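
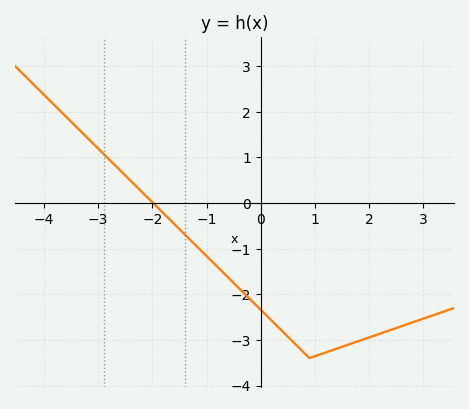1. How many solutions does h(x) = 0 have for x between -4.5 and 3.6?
1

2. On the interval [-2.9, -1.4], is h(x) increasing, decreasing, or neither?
decreasing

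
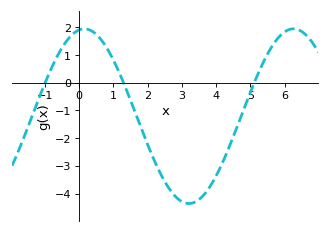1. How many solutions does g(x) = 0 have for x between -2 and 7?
3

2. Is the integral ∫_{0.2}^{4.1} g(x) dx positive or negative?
negative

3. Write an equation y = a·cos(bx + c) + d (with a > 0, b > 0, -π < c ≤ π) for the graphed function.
y = 3.15cos(1.03x - 0.162) - 1.21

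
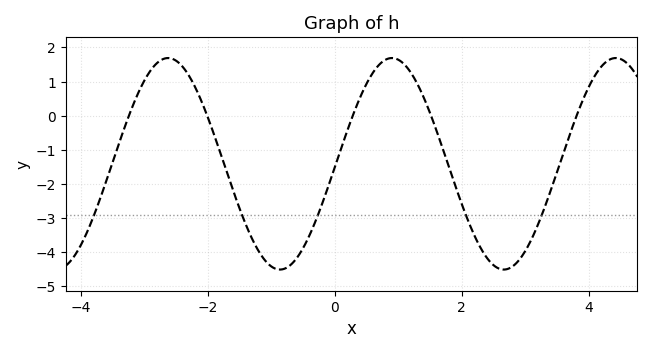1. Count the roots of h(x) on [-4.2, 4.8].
5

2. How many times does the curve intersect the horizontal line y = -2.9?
5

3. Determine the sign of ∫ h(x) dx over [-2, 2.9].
negative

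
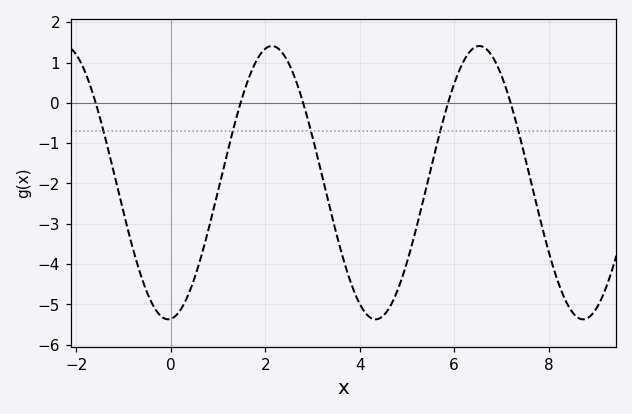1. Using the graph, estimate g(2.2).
1.4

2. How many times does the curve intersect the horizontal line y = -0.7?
5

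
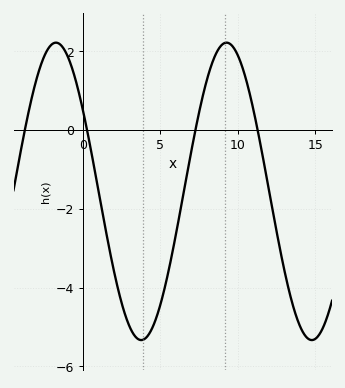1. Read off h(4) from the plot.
-5.2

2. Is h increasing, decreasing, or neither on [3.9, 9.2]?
increasing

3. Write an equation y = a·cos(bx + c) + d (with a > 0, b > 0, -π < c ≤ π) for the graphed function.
y = 3.77cos(0.57x + 1) - 1.56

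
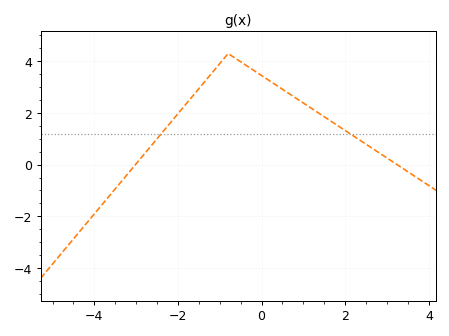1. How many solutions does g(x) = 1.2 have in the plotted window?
2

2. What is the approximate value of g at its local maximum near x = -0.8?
4.2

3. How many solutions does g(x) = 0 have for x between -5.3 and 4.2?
2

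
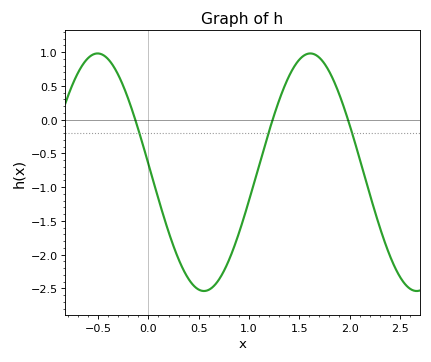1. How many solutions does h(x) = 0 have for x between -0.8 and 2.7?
3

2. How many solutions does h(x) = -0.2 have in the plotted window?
3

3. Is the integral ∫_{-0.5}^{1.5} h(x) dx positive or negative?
negative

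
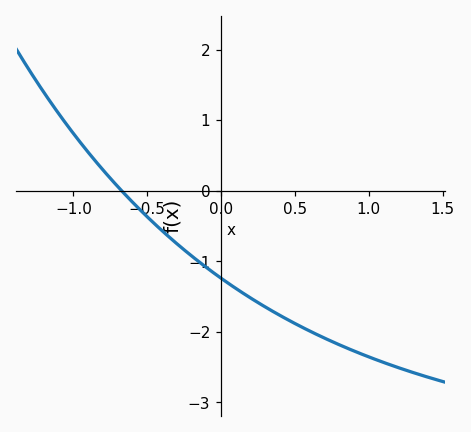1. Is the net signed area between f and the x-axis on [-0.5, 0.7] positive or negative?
negative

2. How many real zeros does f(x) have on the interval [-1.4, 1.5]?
1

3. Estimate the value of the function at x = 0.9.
-2.27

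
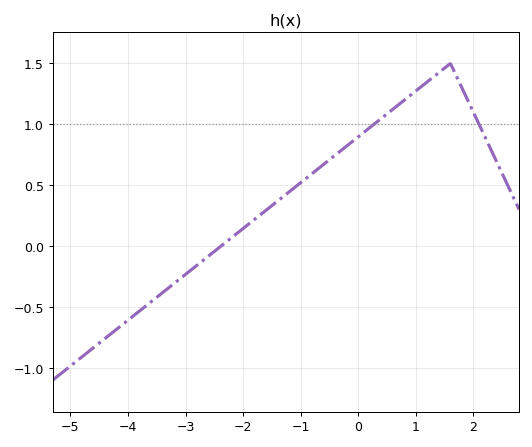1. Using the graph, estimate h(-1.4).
0.371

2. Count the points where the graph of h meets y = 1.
2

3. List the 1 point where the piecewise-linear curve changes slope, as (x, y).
(1.6, 1.5)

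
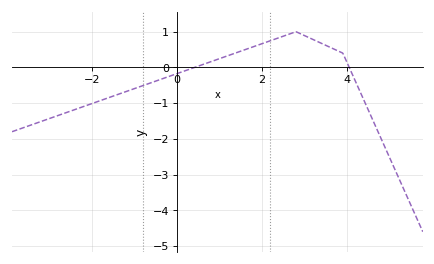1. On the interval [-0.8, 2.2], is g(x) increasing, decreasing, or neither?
increasing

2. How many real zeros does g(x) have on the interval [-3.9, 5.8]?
2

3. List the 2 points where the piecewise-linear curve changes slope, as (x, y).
(2.8, 1); (3.9, 0.4)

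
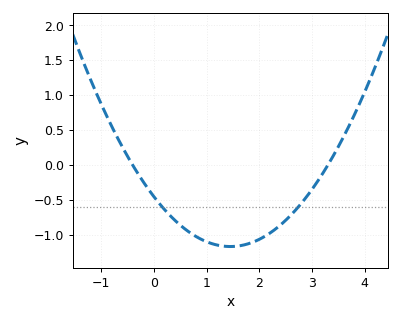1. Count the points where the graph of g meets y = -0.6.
2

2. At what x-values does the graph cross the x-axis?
-0.4, 3.3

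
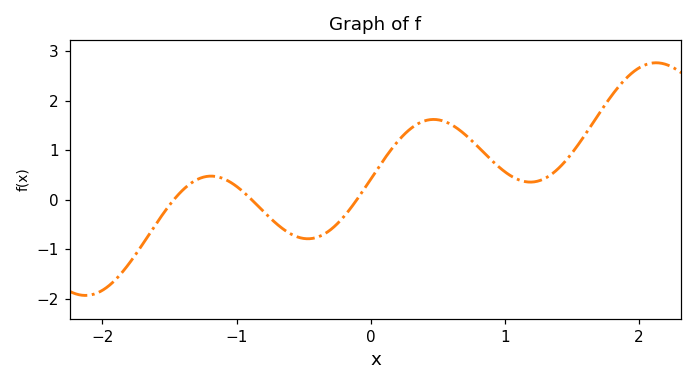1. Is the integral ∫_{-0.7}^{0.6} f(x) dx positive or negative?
positive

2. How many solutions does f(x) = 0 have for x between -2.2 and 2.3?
3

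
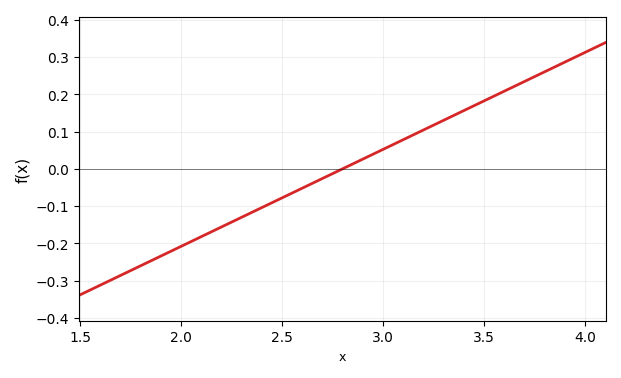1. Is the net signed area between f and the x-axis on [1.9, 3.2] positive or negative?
negative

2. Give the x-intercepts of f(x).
2.8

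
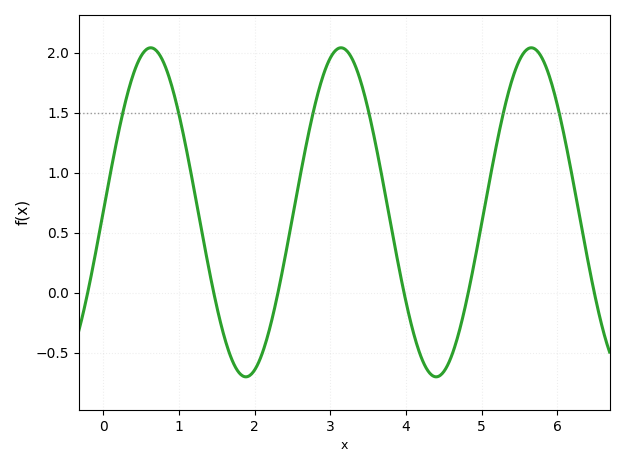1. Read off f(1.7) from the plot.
-0.557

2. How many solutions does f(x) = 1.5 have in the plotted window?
6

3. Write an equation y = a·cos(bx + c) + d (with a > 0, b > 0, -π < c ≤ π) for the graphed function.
y = 1.37cos(2.5x - 1.57) + 0.67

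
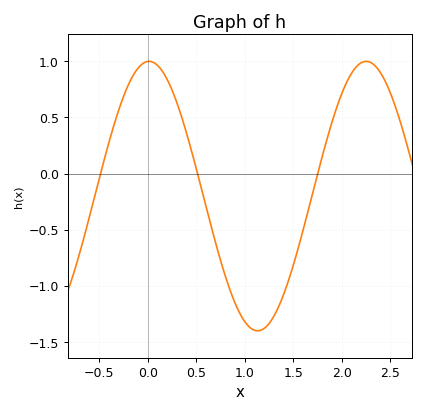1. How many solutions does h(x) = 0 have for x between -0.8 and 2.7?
3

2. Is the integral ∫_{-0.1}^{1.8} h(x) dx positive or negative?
negative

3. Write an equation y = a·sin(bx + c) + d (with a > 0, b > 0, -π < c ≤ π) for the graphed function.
y = 1.2sin(2.8x + 1.5) - 0.2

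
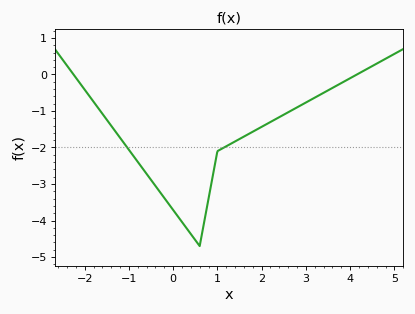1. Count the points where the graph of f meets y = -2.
2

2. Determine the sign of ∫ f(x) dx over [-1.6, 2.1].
negative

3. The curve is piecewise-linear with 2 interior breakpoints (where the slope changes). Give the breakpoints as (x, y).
(0.6, -4.7); (1, -2.1)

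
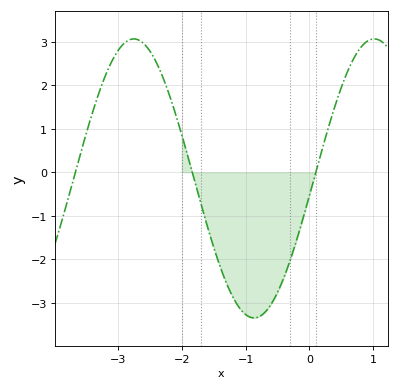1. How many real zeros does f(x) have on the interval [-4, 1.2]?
3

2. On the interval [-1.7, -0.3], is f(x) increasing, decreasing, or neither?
neither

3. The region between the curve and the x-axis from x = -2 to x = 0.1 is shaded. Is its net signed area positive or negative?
negative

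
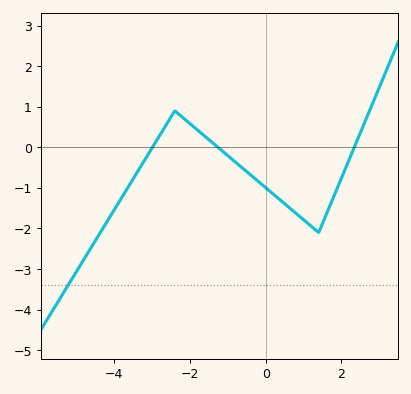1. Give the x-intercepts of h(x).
-3, -1.2, 2.4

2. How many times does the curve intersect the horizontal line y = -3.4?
1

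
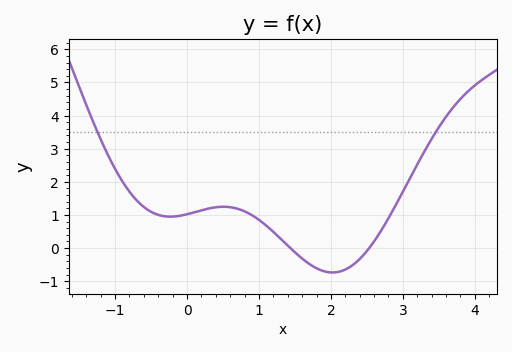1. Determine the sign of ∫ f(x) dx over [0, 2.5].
positive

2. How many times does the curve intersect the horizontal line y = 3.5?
2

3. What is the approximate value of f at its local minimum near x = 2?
-0.7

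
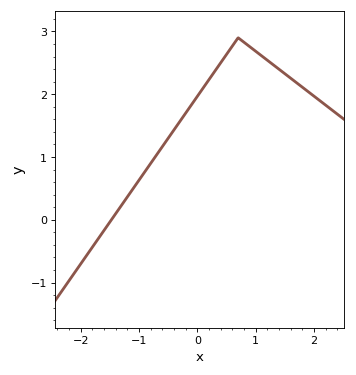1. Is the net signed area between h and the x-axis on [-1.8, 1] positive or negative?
positive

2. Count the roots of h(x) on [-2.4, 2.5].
1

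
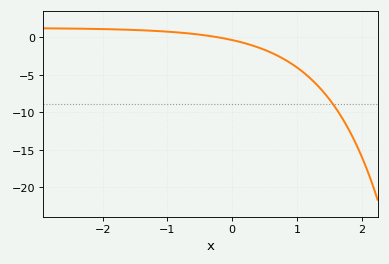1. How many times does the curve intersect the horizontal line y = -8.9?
1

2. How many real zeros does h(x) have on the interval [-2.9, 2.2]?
1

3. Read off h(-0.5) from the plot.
0.5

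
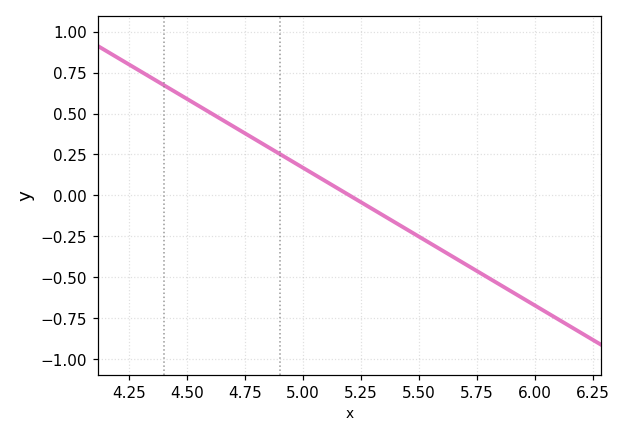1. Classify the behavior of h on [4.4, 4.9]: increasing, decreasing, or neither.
decreasing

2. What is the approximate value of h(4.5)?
0.588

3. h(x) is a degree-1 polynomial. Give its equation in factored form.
y = -0.84(x - 5.2)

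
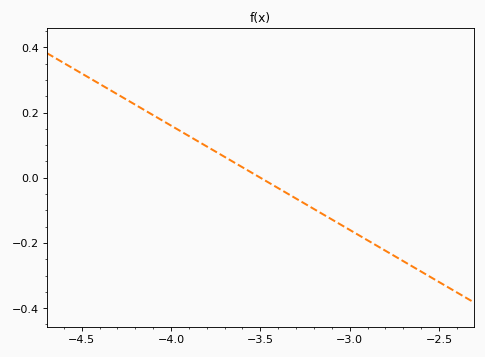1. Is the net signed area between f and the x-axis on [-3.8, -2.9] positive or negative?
negative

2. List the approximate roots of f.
-3.5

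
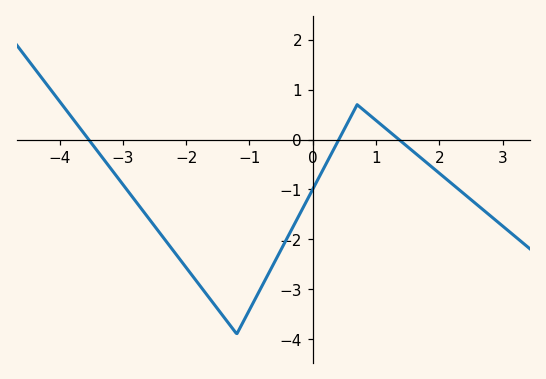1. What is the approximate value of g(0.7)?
0.7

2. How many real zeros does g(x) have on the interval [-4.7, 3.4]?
3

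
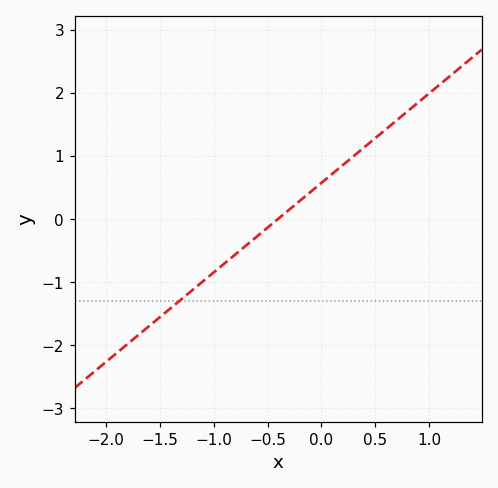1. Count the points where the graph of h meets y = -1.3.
1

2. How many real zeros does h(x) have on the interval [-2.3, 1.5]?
1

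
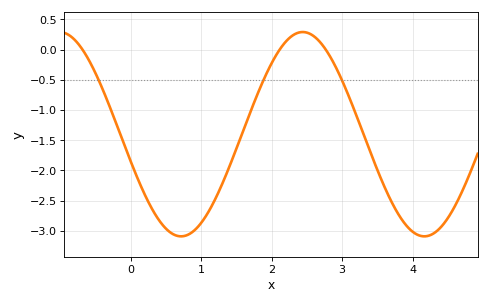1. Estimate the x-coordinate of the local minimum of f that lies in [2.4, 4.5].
4.2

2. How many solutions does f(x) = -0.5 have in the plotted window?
3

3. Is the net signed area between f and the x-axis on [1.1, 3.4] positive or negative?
negative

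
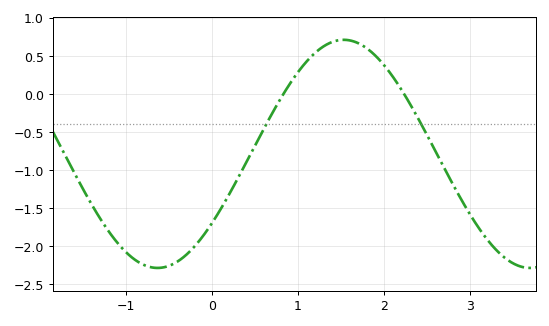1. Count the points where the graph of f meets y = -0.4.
2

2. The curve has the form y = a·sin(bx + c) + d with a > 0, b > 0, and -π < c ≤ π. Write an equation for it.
y = 1.5sin(1.4x - 0.65) - 0.79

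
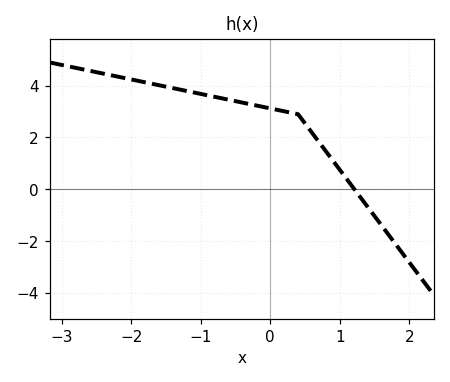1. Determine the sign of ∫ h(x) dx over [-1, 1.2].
positive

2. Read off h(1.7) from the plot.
-1.8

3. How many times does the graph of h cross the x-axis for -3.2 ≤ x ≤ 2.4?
1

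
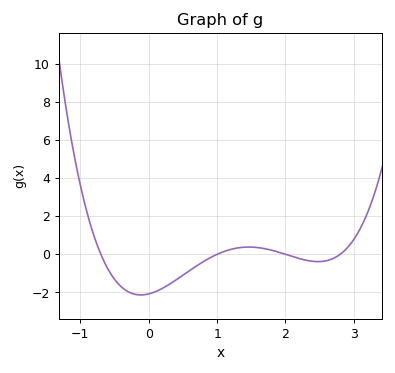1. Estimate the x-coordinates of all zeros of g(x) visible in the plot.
-0.7, 1, 2, 2.8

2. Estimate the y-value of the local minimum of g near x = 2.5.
-0.4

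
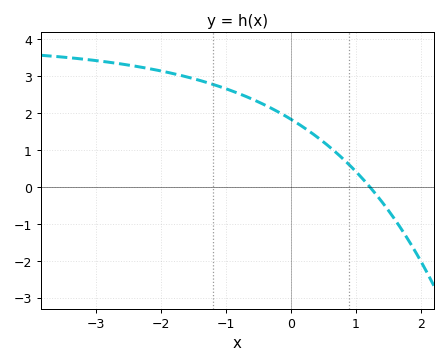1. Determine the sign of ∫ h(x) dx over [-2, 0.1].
positive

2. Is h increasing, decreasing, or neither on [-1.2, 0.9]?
decreasing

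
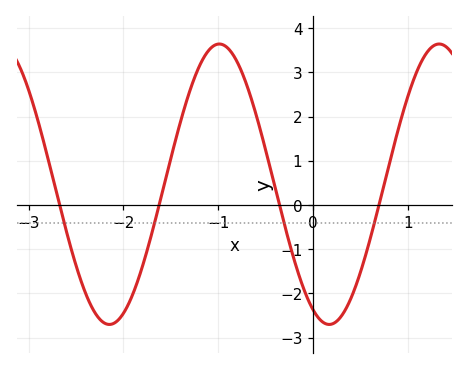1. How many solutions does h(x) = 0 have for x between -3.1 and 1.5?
4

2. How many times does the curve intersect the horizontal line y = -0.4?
4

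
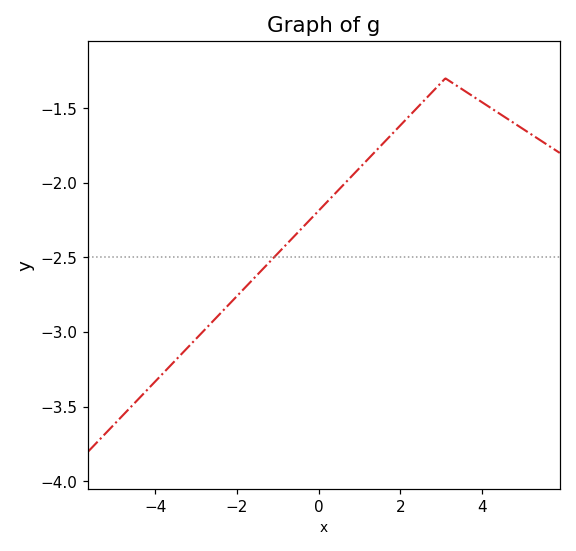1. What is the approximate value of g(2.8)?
-1.39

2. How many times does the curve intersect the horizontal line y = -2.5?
1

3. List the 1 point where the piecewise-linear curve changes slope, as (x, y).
(3.1, -1.3)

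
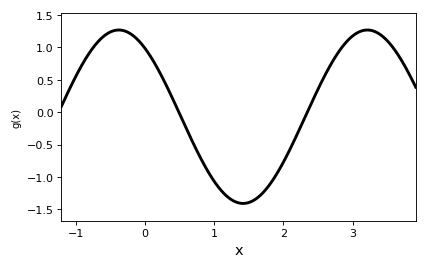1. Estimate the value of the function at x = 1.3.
-1.38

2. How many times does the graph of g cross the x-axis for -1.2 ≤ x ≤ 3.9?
2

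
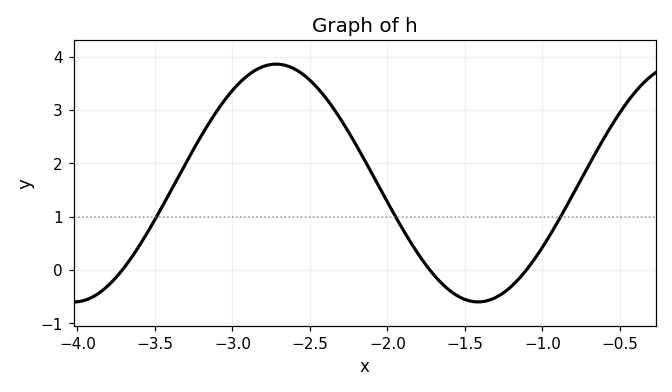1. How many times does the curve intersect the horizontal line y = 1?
3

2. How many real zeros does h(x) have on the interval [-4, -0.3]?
3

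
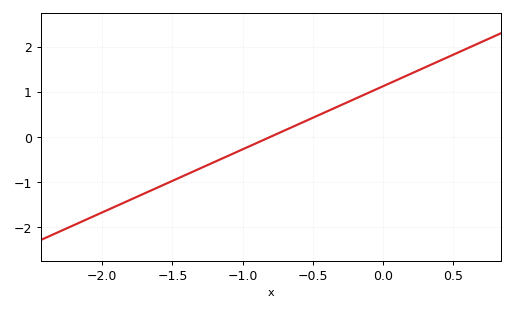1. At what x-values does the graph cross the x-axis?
-0.8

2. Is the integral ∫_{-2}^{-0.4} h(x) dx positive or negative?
negative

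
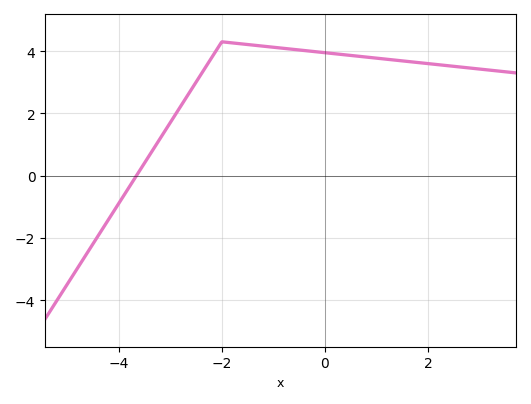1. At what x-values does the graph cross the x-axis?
-3.6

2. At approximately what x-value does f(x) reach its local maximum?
-2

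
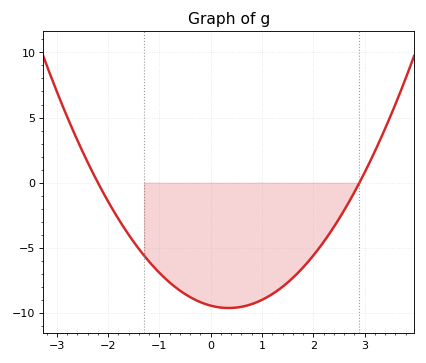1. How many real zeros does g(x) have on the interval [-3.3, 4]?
2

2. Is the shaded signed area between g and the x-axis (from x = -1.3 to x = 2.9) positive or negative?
negative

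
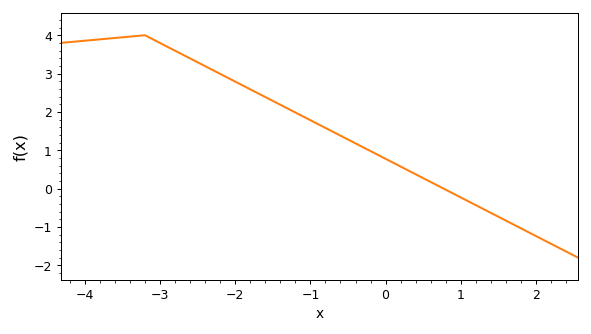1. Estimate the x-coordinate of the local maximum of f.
-3.2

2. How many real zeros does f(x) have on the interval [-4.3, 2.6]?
1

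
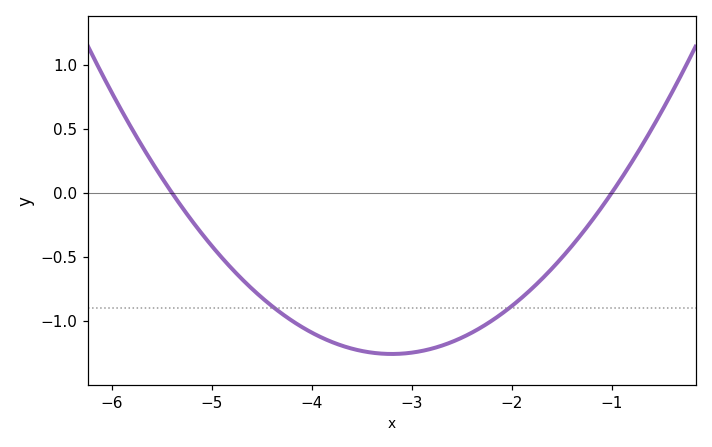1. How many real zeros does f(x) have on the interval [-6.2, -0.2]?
2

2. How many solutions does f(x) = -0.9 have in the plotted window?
2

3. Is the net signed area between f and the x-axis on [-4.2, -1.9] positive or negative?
negative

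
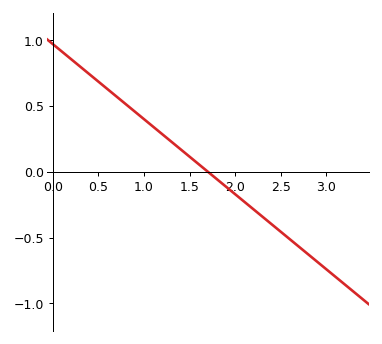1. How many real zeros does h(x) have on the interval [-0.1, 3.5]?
1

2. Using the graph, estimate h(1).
0.399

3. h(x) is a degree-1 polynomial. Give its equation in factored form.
y = -0.57(x - 1.7)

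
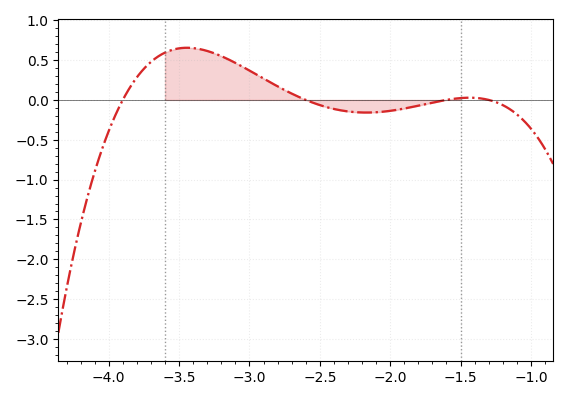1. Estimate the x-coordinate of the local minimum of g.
-2.15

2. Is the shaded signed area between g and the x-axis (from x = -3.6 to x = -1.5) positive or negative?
positive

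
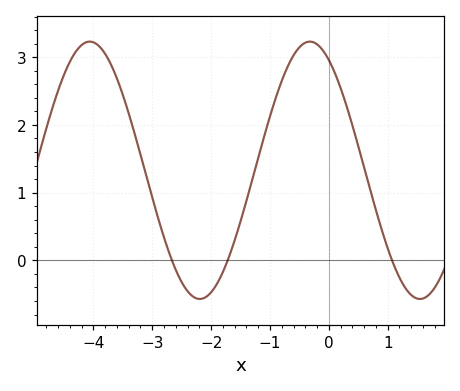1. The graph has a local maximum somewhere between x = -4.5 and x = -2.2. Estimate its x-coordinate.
-4.1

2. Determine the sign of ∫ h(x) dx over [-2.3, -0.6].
positive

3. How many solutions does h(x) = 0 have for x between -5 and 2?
3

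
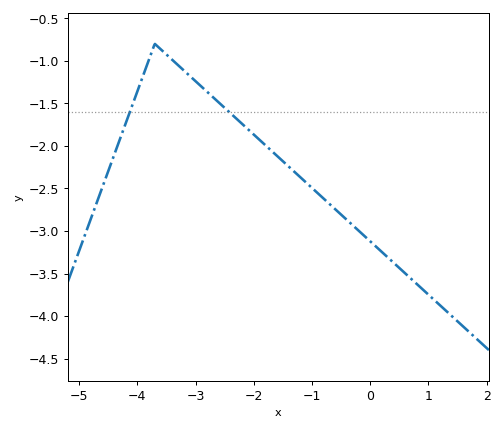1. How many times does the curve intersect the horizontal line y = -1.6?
2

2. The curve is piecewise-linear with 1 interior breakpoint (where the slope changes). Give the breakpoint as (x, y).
(-3.7, -0.8)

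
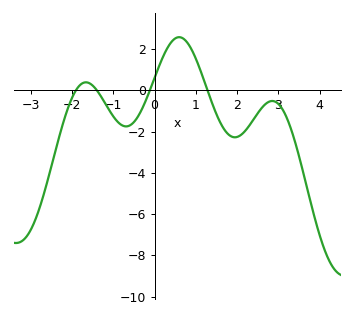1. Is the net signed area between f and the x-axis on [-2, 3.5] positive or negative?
negative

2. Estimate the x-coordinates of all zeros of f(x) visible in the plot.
-2, -1.4, -0.2, 1.2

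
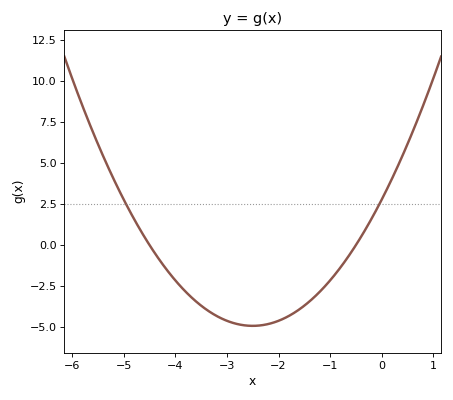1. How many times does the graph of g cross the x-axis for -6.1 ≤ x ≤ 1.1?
2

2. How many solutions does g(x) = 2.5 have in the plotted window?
2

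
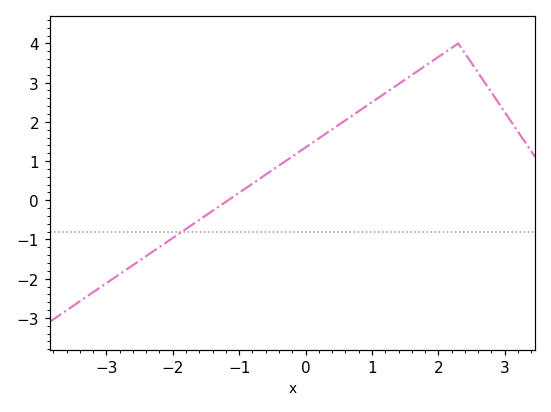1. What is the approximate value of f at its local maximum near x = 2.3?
4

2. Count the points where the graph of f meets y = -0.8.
1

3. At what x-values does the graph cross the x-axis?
-1.2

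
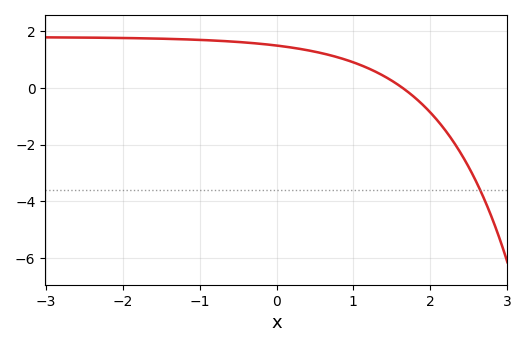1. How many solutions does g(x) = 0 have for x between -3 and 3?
1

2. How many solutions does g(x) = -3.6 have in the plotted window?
1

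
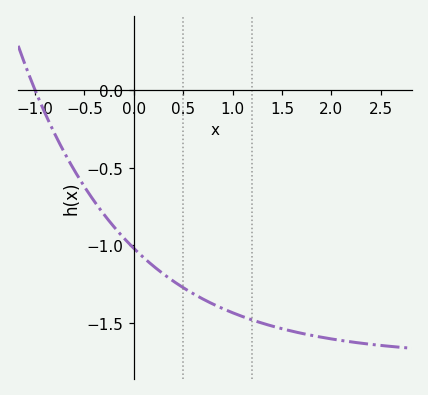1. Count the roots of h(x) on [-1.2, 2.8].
1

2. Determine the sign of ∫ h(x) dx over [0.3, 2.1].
negative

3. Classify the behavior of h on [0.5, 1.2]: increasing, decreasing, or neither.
decreasing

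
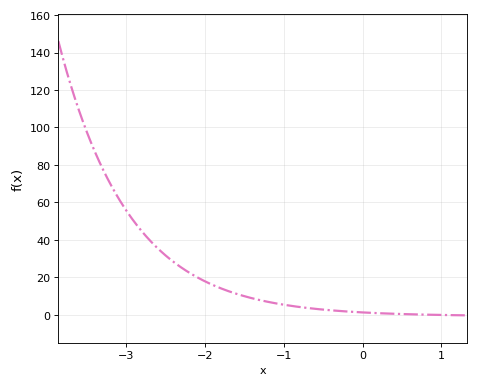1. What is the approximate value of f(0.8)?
0.071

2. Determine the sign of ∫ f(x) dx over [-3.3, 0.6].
positive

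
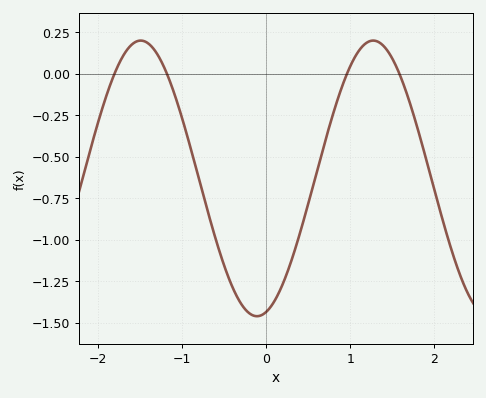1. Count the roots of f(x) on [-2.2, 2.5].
4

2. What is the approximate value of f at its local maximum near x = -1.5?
0.2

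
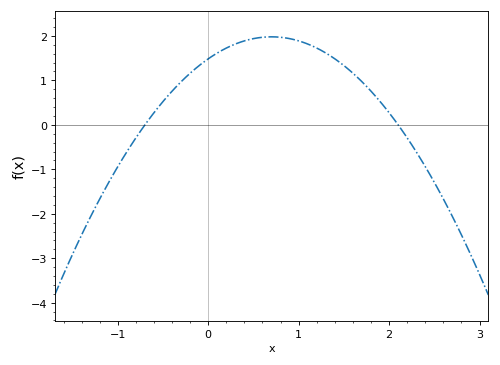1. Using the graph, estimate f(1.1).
1.8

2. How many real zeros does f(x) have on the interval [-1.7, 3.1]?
2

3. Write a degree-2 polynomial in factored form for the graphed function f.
y = -1.01(x + 0.7)(x - 2.1)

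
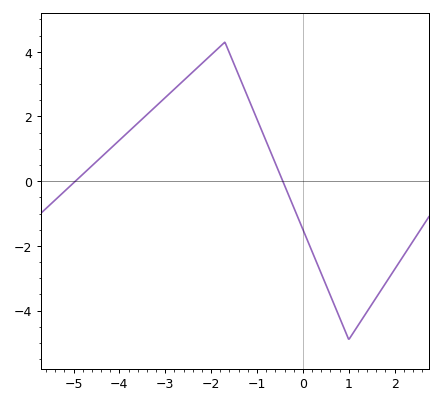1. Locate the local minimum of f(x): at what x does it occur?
1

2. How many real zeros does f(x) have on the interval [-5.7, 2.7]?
2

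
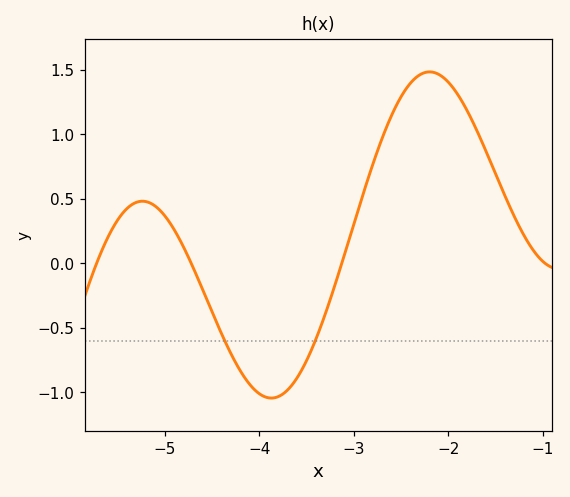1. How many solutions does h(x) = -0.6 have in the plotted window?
2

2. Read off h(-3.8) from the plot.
-1.03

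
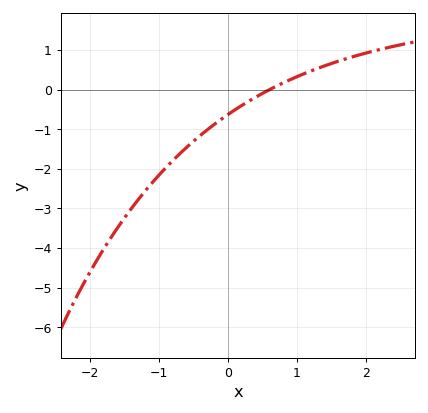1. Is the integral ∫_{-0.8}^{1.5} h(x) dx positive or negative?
negative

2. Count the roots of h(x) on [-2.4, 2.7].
1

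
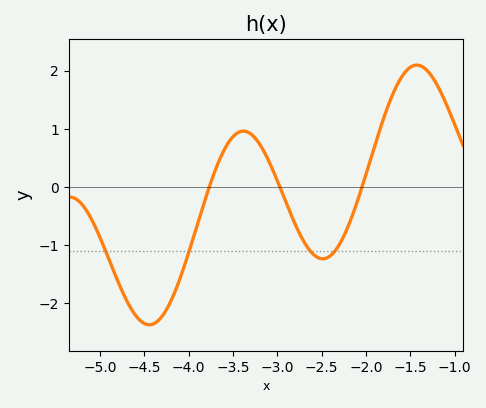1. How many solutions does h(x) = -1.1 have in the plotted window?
4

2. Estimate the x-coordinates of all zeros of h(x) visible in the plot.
-3.77, -2.97, -2.04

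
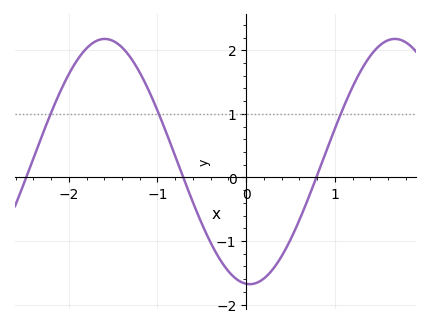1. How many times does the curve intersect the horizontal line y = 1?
3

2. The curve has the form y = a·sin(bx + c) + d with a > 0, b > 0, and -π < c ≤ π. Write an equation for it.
y = 1.93sin(1.9x - 1.6) + 0.25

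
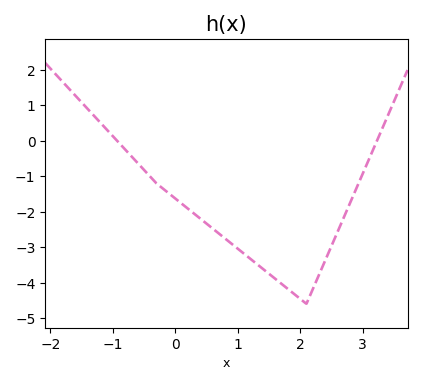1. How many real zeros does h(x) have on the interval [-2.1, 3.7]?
2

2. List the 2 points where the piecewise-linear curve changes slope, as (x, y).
(-0.3, -1.2); (2.1, -4.6)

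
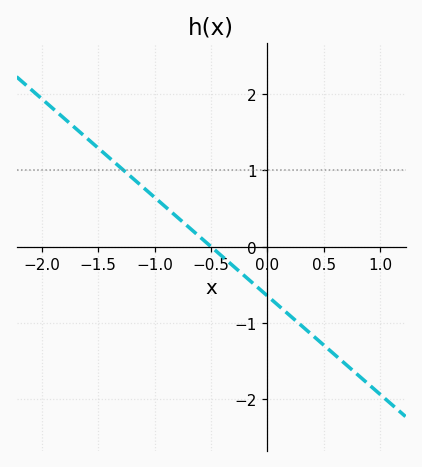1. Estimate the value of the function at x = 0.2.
-0.903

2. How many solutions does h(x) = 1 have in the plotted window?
1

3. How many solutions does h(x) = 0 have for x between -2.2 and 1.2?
1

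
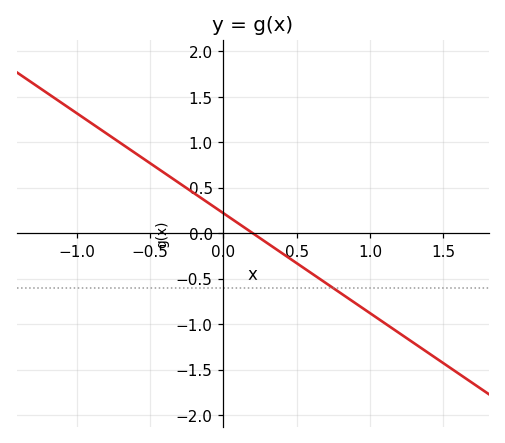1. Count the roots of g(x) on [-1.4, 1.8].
1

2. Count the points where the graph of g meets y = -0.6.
1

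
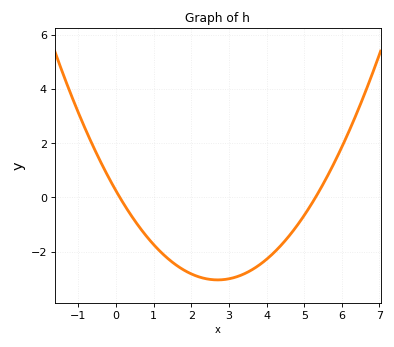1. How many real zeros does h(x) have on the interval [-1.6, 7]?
2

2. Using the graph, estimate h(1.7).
-2.59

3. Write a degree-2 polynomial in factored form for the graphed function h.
y = 0.45(x - 0.1)(x - 5.3)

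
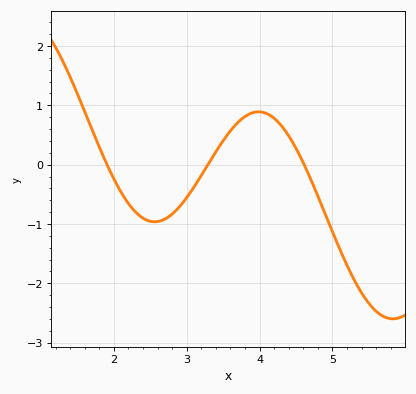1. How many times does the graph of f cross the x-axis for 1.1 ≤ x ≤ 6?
3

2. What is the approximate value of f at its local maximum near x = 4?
0.9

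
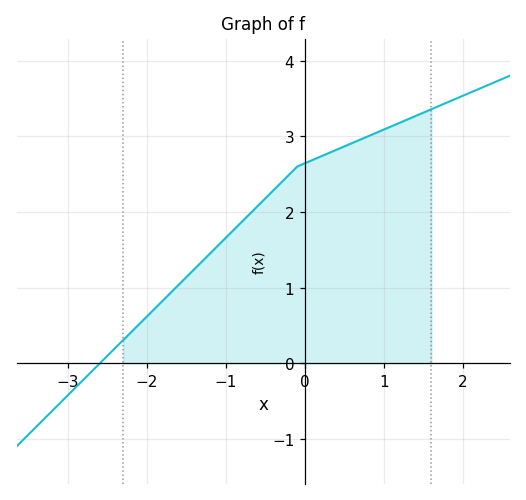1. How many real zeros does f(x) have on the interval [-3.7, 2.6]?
1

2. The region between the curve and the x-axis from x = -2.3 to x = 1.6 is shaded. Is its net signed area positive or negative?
positive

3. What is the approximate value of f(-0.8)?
1.87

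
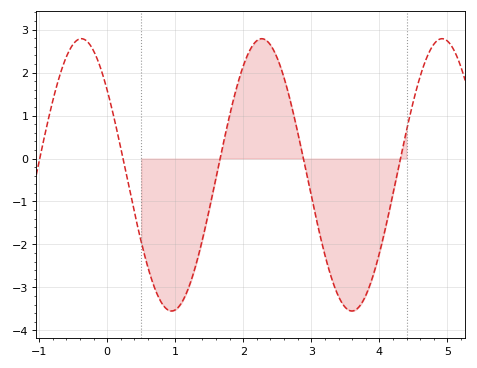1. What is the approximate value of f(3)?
-0.875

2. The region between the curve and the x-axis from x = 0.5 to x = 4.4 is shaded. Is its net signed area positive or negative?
negative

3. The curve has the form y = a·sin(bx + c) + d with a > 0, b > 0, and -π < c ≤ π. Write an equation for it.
y = 3.17sin(2.37x + 2.47) - 0.38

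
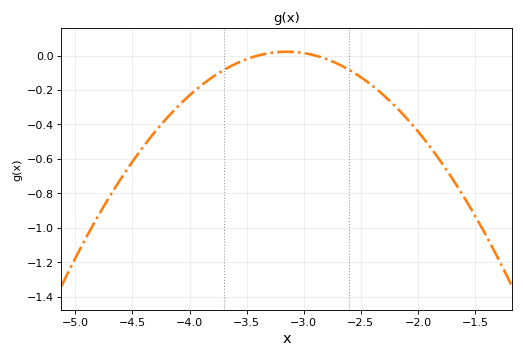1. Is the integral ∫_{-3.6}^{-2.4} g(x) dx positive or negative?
negative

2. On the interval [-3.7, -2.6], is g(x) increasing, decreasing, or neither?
neither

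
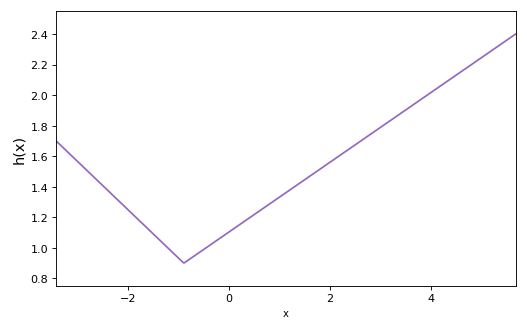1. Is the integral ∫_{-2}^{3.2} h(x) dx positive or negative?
positive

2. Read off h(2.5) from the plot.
1.68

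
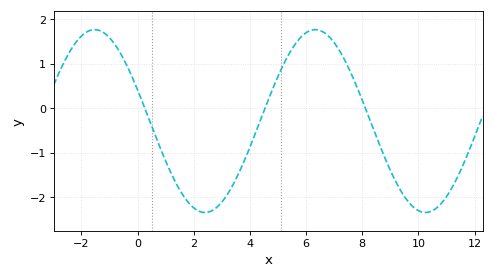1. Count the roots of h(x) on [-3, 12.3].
3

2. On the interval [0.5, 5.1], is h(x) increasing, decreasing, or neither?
neither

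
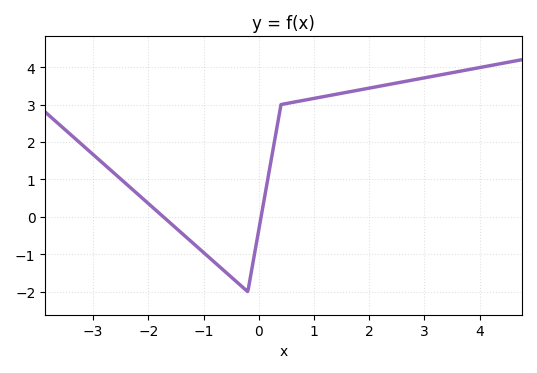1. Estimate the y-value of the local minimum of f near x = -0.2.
-2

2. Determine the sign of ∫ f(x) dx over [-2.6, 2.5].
positive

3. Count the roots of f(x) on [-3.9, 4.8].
2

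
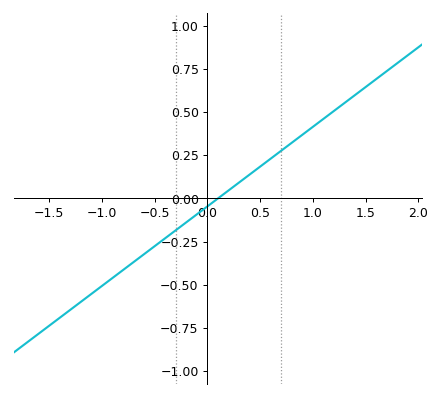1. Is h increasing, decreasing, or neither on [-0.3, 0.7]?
increasing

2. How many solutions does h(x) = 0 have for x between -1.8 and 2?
1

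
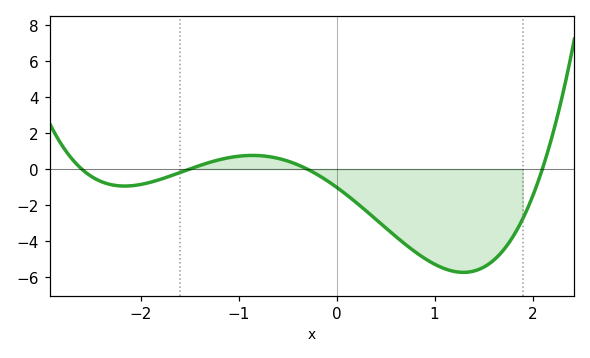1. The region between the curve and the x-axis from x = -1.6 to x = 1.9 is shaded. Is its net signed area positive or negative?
negative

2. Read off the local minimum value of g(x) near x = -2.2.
-1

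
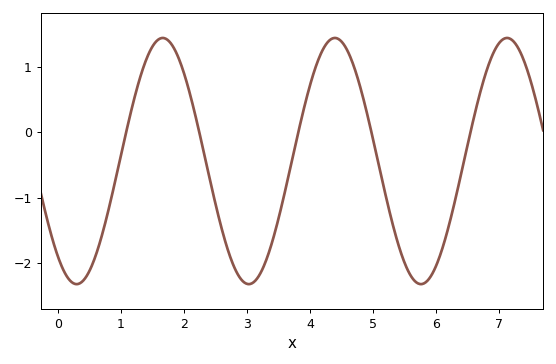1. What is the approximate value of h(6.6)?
0.227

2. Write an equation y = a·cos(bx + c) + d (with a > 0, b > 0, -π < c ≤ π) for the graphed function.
y = 1.88cos(2.3x + 2.46) - 0.44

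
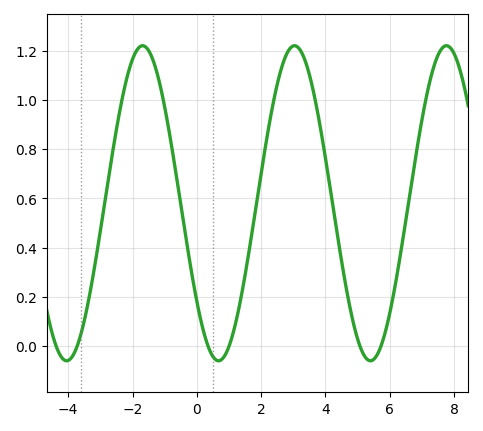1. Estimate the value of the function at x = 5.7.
0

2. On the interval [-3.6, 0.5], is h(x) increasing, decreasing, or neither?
neither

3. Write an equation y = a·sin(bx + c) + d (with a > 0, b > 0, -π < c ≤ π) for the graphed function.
y = 0.64sin(1.3x - 2.5) + 0.58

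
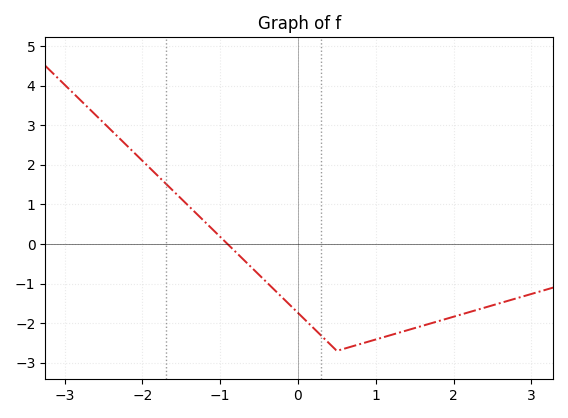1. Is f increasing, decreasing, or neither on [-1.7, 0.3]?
decreasing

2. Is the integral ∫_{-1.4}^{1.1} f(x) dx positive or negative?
negative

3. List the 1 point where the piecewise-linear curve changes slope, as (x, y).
(0.5, -2.7)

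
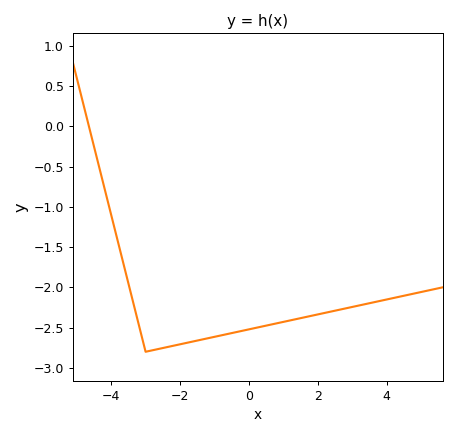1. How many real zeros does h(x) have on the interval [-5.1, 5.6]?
1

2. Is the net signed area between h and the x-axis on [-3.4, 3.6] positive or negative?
negative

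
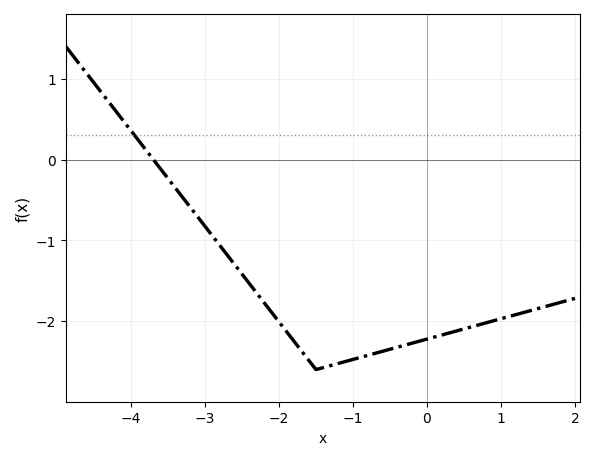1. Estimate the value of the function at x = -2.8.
-1.06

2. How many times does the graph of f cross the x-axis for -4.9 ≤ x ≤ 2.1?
1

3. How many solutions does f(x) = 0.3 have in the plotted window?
1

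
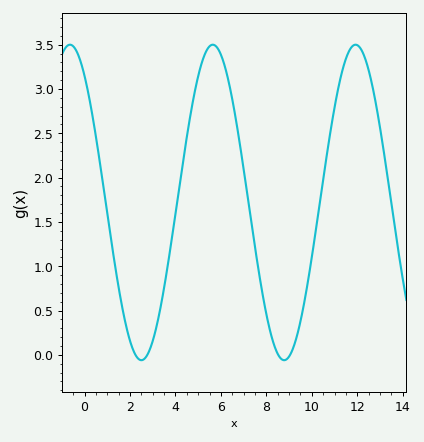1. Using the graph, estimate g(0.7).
2.12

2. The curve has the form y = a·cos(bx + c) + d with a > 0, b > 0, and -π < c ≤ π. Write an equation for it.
y = 1.78cos(1x + 0.642) + 1.72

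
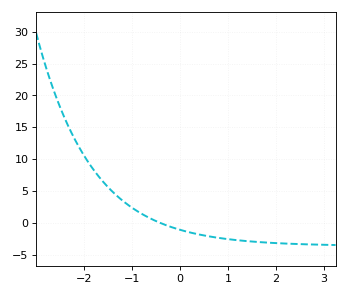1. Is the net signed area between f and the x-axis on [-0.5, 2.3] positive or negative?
negative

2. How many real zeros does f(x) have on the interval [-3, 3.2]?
1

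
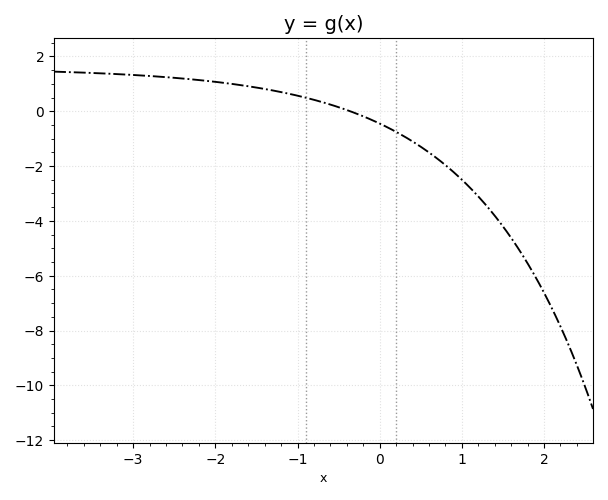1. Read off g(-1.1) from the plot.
0.635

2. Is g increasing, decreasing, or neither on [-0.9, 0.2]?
decreasing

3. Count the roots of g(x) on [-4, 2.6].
1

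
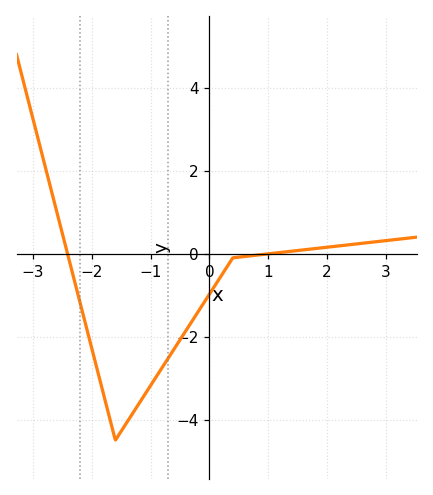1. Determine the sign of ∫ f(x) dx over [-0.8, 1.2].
negative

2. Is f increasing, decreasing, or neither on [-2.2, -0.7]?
neither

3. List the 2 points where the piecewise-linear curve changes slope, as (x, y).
(-1.6, -4.5); (0.4, -0.1)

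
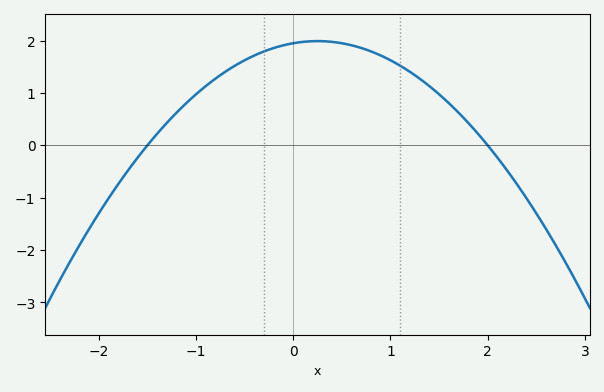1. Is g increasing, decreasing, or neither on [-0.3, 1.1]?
neither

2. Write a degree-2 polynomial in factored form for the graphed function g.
y = -0.65(x + 1.5)(x - 2)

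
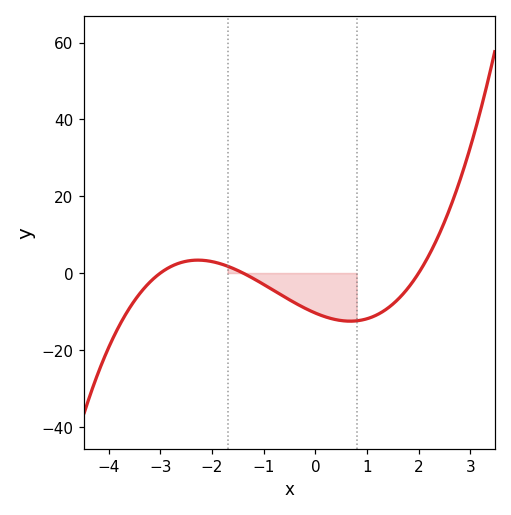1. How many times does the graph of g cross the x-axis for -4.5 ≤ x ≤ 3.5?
3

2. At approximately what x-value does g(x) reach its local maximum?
-2.2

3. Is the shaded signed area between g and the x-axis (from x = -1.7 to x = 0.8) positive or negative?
negative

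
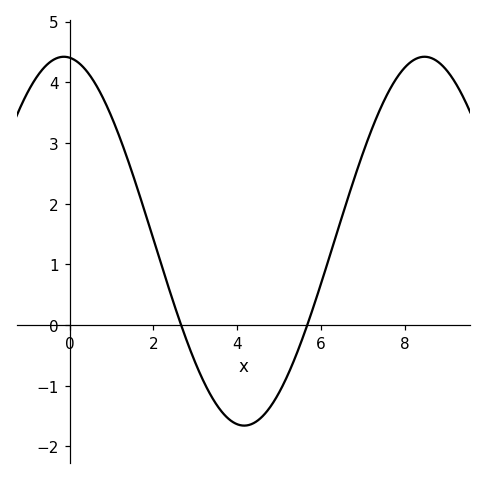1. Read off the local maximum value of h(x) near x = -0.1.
4.42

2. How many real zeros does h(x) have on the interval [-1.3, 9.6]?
2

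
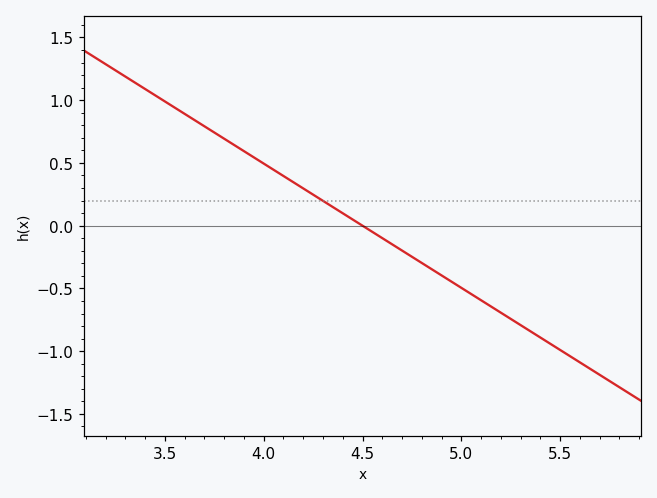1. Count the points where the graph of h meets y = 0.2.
1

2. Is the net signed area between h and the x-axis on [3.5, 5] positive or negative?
positive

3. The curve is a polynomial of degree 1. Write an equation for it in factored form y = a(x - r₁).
y = -0.99(x - 4.5)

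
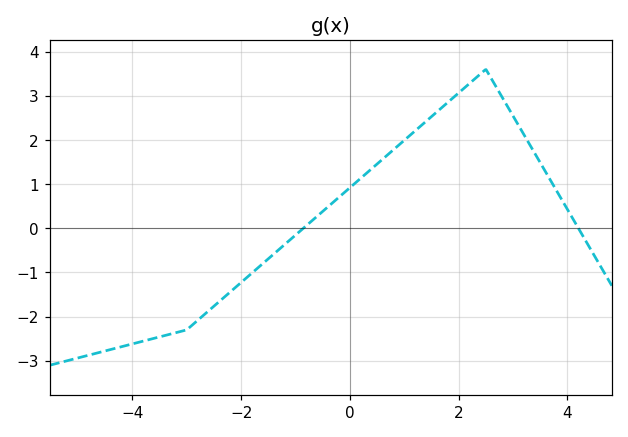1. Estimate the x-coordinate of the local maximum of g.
2.5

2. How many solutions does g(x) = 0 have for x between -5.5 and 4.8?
2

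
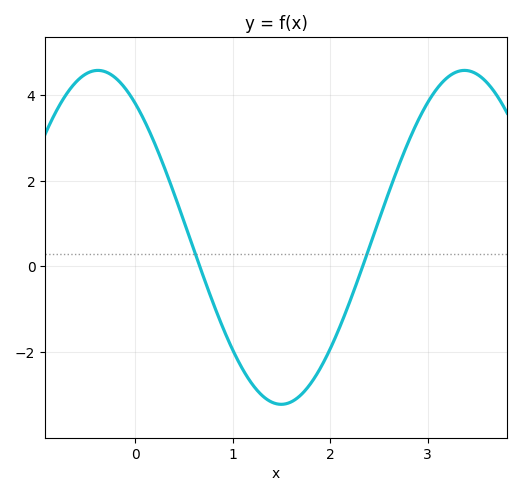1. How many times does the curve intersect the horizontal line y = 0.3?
2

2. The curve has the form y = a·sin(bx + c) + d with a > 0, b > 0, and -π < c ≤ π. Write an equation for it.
y = 3.9sin(1.7x + 2.2) + 0.68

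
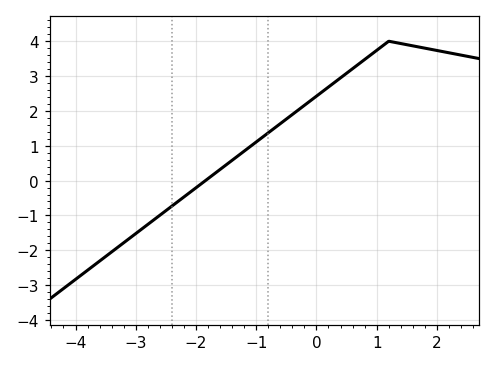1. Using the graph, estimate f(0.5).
3.1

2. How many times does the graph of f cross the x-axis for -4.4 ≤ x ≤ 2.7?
1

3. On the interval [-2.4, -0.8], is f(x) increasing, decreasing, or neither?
increasing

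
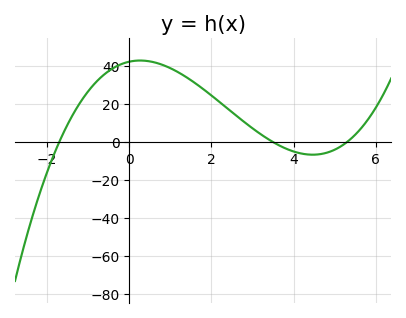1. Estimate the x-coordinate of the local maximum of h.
0.267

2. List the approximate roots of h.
-1.7, 3.5, 5.3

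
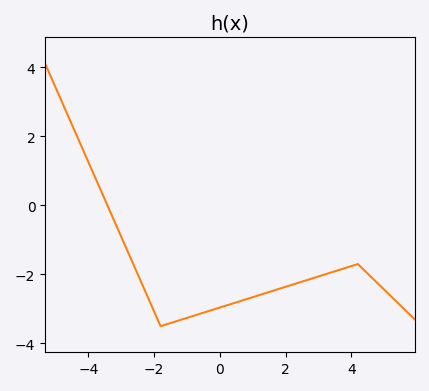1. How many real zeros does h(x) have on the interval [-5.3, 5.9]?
1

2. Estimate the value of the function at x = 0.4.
-2.84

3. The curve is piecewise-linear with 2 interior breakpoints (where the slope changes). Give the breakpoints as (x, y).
(-1.8, -3.5); (4.2, -1.7)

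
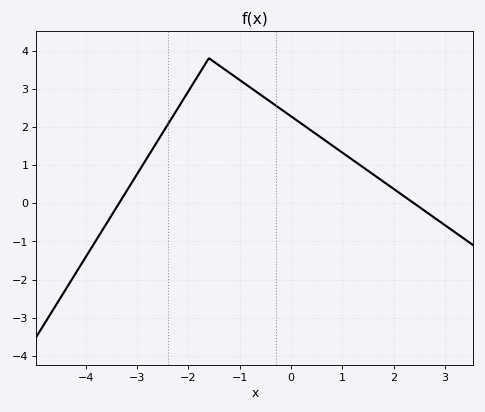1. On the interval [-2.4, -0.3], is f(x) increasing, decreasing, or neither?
neither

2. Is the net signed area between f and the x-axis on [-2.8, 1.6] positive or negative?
positive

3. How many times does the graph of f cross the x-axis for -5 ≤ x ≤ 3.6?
2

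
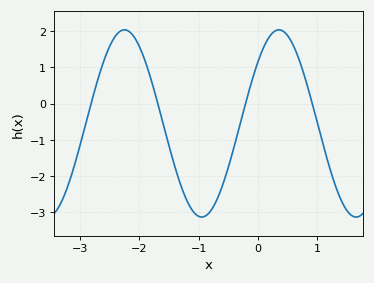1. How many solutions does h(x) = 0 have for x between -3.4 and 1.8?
4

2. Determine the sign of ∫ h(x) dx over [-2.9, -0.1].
negative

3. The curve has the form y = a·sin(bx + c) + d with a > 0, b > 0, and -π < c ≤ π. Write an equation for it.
y = 2.59sin(2.4x + 0.71) - 0.55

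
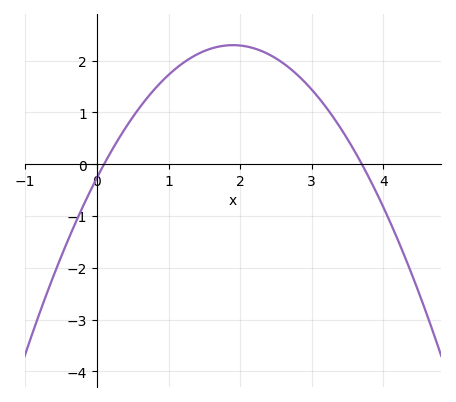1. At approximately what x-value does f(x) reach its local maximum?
1.9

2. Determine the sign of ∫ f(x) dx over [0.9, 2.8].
positive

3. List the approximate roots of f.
0.1, 3.7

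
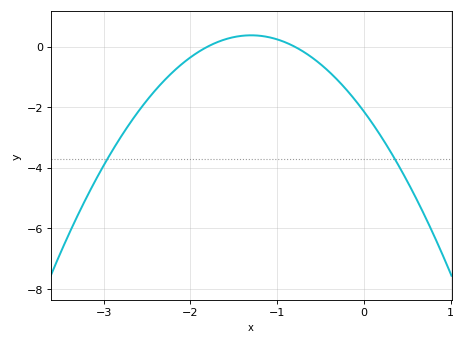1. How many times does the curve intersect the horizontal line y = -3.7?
2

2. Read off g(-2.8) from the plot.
-3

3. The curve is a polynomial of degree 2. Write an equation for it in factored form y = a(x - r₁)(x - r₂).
y = -1.49(x + 1.8)(x + 0.8)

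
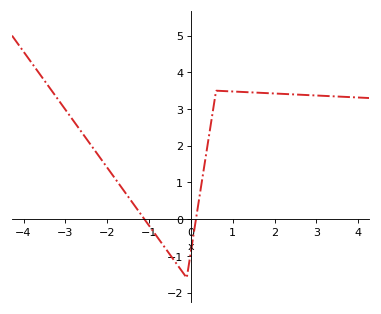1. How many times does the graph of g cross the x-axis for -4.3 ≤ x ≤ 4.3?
2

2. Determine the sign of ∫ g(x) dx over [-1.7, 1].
positive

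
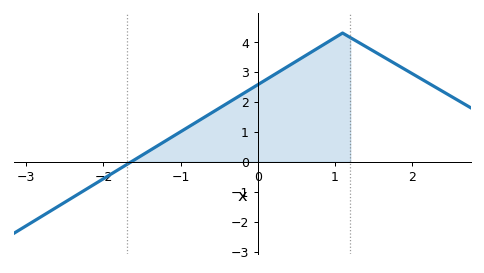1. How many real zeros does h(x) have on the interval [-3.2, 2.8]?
1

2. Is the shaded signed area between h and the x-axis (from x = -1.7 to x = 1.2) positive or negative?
positive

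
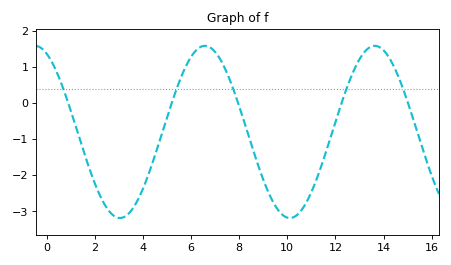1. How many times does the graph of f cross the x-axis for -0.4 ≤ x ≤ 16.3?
5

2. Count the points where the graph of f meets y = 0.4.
5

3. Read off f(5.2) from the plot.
0.01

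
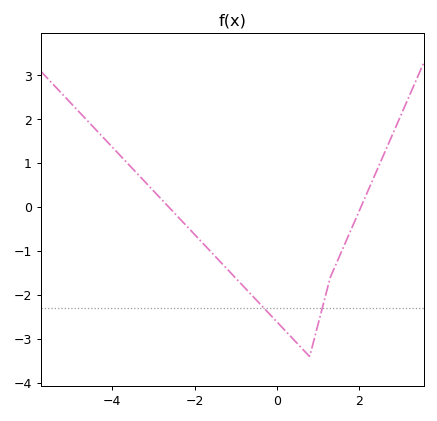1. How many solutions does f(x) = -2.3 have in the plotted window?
2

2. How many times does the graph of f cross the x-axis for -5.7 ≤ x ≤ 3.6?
2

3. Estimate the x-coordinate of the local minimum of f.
0.797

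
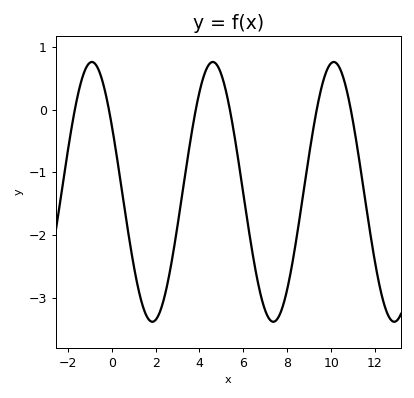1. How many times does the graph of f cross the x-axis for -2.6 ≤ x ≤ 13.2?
6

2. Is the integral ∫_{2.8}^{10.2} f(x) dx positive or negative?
negative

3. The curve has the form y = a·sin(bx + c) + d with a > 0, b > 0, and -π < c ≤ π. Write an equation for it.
y = 2.07sin(1.1x + 2.6) - 1.31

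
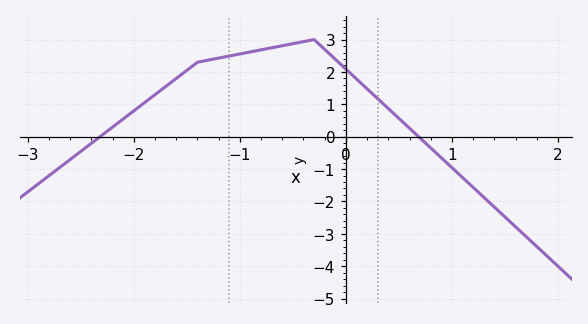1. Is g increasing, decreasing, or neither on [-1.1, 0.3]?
neither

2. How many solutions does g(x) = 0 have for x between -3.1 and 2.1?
2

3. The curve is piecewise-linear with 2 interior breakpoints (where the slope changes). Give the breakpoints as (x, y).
(-1.4, 2.3); (-0.3, 3)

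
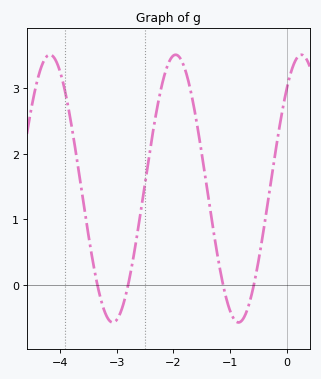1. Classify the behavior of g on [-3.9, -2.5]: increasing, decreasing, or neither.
neither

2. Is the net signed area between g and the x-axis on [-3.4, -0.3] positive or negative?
positive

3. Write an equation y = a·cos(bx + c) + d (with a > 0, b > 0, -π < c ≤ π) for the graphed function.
y = 2.04cos(2.8x - 0.71) + 1.47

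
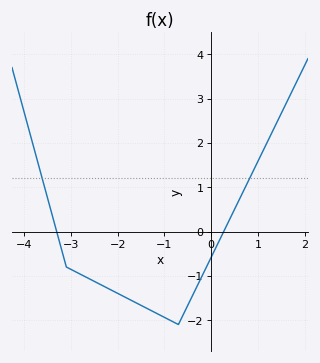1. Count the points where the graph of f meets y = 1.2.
2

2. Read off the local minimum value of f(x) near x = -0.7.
-2.1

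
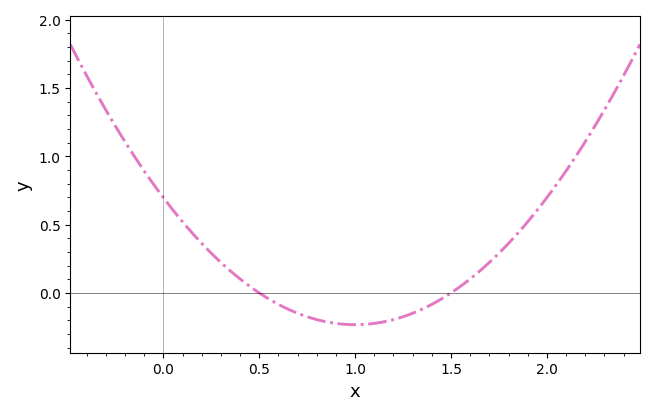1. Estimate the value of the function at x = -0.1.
0.893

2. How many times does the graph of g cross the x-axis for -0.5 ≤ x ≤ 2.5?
2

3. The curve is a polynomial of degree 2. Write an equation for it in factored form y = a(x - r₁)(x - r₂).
y = 0.93(x - 0.5)(x - 1.5)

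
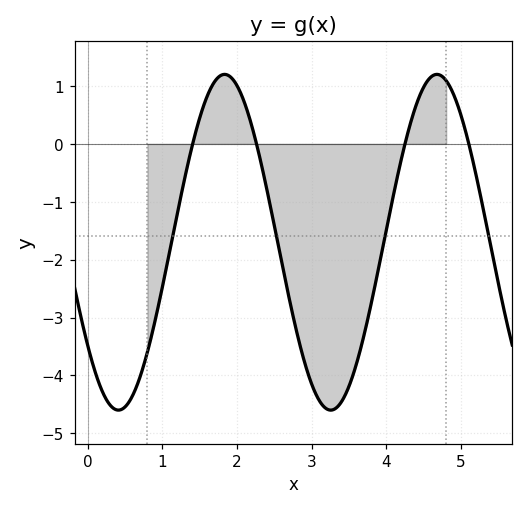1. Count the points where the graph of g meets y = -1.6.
4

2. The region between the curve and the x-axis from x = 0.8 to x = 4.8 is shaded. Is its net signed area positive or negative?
negative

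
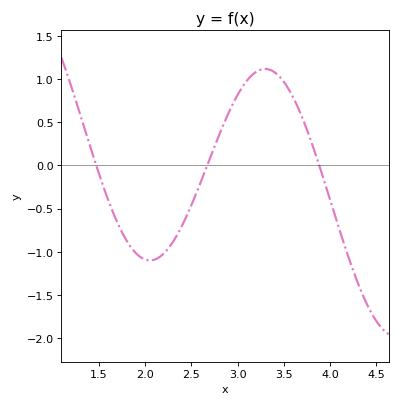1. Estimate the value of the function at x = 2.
-1.09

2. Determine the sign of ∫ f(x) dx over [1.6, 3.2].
negative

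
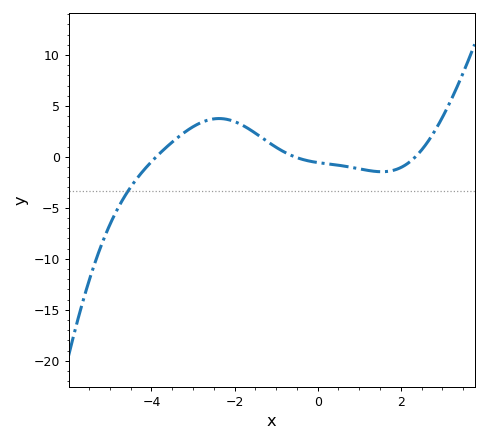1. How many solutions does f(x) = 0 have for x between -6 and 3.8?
3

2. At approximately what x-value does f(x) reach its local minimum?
1.6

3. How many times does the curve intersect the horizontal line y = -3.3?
1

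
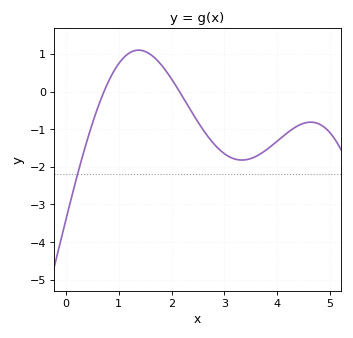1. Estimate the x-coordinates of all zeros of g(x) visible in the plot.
0.7, 2.1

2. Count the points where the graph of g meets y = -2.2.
1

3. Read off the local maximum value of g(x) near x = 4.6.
-0.8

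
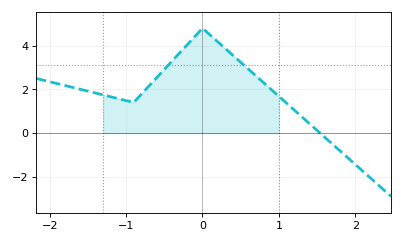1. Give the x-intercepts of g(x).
1.54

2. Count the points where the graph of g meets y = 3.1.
2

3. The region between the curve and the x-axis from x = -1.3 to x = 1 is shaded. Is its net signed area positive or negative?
positive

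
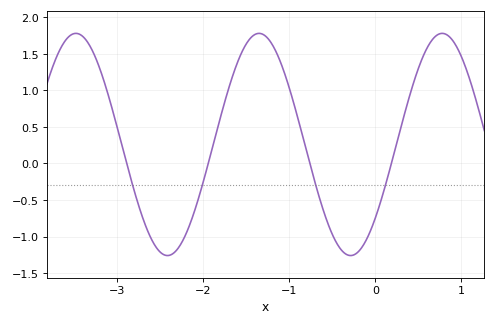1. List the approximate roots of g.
-2.9, -1.9, -0.8, 0.2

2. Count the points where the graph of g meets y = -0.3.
4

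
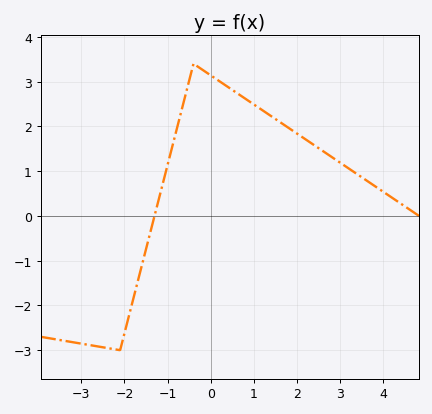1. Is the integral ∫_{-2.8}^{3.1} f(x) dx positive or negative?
positive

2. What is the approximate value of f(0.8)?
2.6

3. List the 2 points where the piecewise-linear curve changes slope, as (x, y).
(-2.1, -3); (-0.4, 3.4)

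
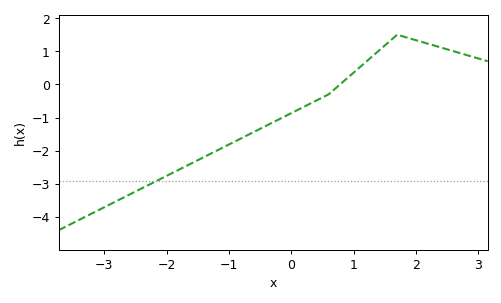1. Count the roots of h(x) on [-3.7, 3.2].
1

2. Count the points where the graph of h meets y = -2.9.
1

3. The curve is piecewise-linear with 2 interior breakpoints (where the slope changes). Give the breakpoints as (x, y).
(0.6, -0.3); (1.7, 1.5)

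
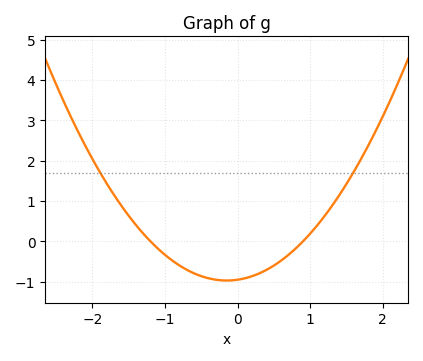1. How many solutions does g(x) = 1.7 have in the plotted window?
2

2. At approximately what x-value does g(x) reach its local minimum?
-0.1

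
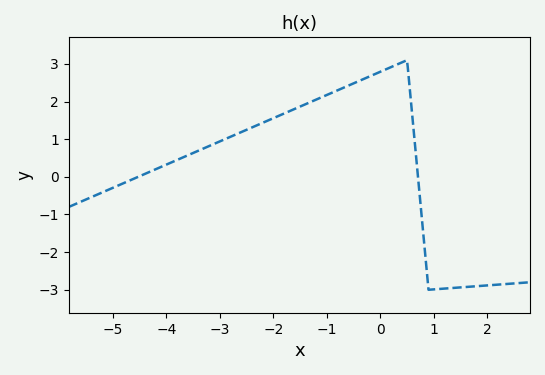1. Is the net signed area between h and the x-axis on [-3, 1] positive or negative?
positive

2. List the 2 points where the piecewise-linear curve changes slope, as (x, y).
(0.5, 3.1); (0.9, -3)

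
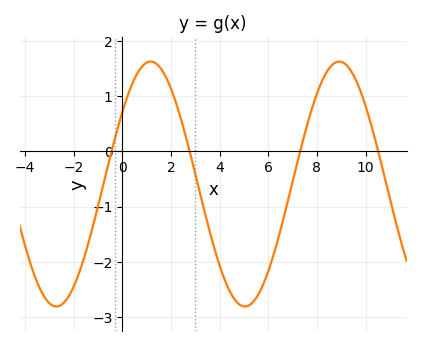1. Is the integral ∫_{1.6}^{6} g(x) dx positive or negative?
negative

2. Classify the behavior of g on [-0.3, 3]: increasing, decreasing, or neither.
neither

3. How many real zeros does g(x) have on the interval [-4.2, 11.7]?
4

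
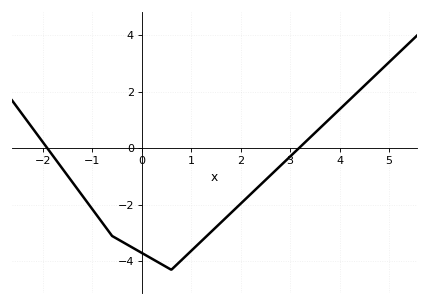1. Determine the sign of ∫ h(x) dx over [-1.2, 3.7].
negative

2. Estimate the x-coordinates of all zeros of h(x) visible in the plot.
-2, 3.2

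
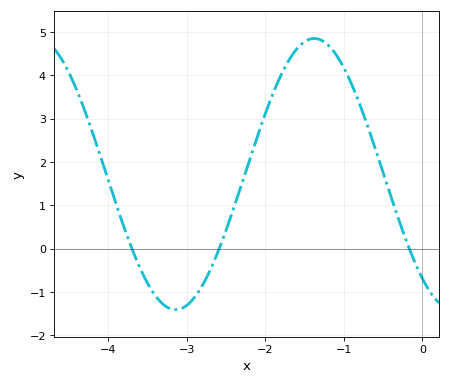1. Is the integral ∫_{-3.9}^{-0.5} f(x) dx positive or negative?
positive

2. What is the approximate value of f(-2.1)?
2.6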